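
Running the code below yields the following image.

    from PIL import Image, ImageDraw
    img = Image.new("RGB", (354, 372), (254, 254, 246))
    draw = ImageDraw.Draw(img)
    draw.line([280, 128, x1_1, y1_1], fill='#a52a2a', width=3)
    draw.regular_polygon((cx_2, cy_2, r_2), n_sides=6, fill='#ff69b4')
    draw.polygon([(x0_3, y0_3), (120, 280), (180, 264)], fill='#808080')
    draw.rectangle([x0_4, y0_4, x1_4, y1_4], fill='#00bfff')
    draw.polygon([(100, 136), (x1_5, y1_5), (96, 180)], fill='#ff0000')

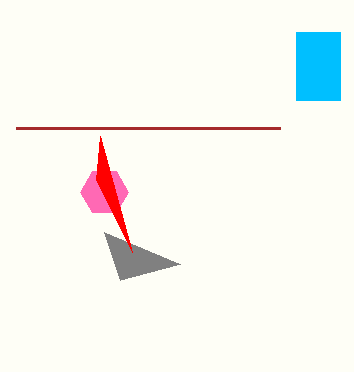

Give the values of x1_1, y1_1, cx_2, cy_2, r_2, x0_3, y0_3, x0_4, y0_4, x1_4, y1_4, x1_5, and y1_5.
x1_1 = 16
y1_1 = 128
cx_2 = 104
cy_2 = 192
r_2 = 24
x0_3 = 104
y0_3 = 232
x0_4 = 296
y0_4 = 32
x1_4 = 340
y1_4 = 100
x1_5 = 132
y1_5 = 252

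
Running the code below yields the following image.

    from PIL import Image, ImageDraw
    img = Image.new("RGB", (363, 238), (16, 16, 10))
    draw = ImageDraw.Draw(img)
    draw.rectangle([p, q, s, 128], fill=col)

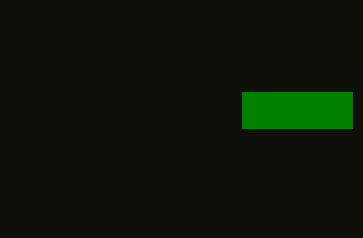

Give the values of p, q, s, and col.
p = 242
q = 92
s = 352
col = 'green'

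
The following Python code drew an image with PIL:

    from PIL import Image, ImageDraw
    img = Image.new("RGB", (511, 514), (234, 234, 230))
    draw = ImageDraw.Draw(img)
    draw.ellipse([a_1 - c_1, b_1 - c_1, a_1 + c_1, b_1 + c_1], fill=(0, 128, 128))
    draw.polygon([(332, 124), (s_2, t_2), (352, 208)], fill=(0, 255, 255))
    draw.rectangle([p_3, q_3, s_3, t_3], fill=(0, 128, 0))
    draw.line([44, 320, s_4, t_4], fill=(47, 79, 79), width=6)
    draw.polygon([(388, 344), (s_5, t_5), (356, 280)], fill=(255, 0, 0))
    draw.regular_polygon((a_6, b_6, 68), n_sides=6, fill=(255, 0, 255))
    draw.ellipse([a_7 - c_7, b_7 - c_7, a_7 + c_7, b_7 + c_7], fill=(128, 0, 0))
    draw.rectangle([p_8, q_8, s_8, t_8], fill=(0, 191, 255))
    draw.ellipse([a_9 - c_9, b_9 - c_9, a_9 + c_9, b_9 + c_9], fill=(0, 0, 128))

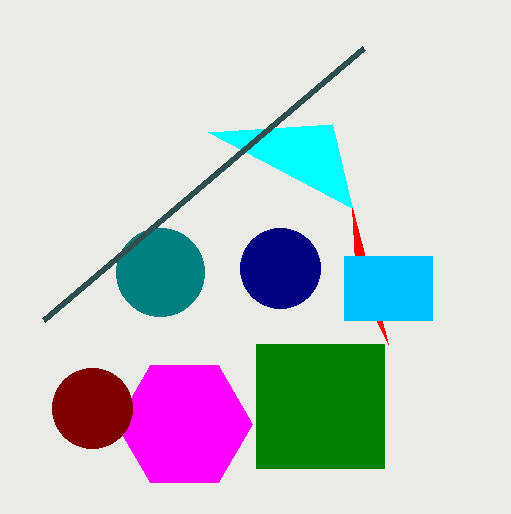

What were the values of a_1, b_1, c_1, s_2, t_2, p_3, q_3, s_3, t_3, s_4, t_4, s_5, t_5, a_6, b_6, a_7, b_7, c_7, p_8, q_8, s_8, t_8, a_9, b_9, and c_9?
a_1 = 160
b_1 = 272
c_1 = 44
s_2 = 208
t_2 = 132
p_3 = 256
q_3 = 344
s_3 = 384
t_3 = 468
s_4 = 364
t_4 = 48
s_5 = 352
t_5 = 208
a_6 = 184
b_6 = 424
a_7 = 92
b_7 = 408
c_7 = 40
p_8 = 344
q_8 = 256
s_8 = 432
t_8 = 320
a_9 = 280
b_9 = 268
c_9 = 40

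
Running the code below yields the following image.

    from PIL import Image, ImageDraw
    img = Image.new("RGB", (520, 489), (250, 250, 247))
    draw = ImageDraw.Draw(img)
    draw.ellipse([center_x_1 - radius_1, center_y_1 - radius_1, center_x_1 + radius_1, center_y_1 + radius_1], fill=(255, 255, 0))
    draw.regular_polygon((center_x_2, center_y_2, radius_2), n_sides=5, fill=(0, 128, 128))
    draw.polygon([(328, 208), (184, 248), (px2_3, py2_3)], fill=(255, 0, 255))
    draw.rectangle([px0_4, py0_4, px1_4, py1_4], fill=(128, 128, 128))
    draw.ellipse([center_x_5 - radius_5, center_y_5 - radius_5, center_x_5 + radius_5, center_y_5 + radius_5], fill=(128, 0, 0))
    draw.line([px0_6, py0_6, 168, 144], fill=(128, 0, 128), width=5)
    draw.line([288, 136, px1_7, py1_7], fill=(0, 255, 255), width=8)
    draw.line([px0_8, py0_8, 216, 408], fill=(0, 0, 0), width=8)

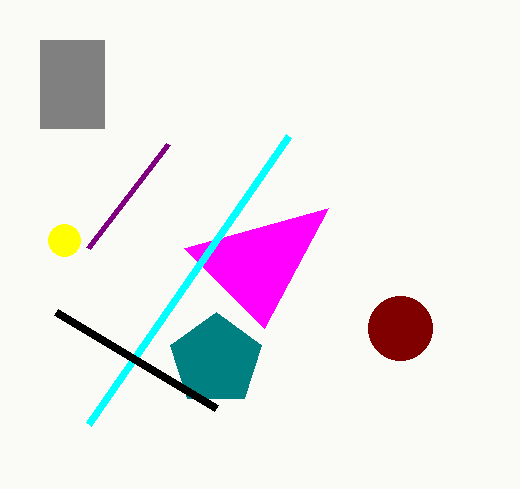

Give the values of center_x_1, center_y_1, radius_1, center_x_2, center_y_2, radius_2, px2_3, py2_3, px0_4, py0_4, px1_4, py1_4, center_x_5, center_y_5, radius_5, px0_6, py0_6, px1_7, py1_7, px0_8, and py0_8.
center_x_1 = 64
center_y_1 = 240
radius_1 = 16
center_x_2 = 216
center_y_2 = 360
radius_2 = 48
px2_3 = 264
py2_3 = 328
px0_4 = 40
py0_4 = 40
px1_4 = 104
py1_4 = 128
center_x_5 = 400
center_y_5 = 328
radius_5 = 32
px0_6 = 88
py0_6 = 248
px1_7 = 88
py1_7 = 424
px0_8 = 56
py0_8 = 312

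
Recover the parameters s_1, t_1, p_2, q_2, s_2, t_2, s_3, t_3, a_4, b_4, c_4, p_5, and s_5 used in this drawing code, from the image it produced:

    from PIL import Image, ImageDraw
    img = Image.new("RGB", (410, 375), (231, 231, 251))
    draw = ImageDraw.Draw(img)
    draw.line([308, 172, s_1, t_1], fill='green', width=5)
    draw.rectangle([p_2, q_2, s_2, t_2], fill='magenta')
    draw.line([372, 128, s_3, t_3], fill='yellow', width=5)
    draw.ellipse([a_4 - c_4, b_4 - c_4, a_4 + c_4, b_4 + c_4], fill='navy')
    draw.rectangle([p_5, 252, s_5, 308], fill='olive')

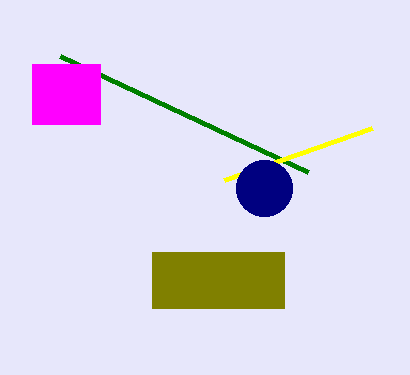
s_1 = 60
t_1 = 56
p_2 = 32
q_2 = 64
s_2 = 100
t_2 = 124
s_3 = 224
t_3 = 180
a_4 = 264
b_4 = 188
c_4 = 28
p_5 = 152
s_5 = 284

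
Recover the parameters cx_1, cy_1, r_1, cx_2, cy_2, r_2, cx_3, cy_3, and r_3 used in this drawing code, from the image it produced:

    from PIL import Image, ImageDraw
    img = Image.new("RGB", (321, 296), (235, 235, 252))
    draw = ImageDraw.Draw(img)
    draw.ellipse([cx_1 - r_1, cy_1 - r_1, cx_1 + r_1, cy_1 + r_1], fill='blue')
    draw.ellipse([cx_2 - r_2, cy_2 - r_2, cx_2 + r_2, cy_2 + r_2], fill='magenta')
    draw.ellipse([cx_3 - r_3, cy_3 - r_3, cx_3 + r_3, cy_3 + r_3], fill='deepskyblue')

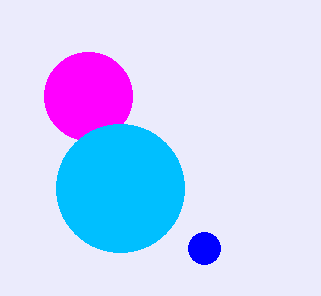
cx_1 = 204; cy_1 = 248; r_1 = 16; cx_2 = 88; cy_2 = 96; r_2 = 44; cx_3 = 120; cy_3 = 188; r_3 = 64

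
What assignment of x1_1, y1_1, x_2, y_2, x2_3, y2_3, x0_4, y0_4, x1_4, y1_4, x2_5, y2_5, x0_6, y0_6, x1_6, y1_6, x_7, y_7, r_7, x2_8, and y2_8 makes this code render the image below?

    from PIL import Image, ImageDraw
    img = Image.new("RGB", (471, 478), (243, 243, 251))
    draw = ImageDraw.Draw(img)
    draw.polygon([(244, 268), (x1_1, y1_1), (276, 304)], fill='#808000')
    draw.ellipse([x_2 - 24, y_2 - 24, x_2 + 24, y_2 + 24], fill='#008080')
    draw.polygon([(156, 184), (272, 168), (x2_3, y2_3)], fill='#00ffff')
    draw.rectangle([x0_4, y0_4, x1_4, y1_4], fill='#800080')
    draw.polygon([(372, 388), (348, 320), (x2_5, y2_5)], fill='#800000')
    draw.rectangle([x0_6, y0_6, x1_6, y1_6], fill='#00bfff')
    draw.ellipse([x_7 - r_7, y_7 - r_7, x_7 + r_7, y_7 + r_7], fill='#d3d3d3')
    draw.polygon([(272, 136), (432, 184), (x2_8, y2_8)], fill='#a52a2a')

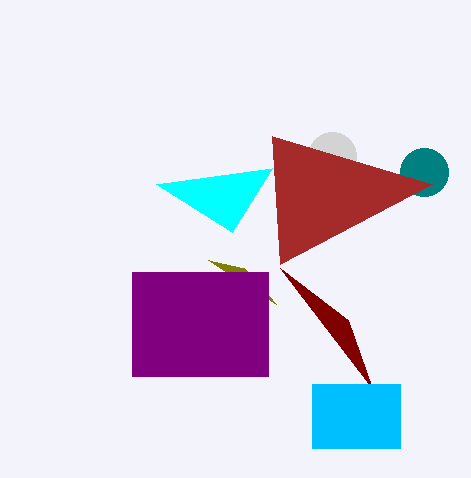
x1_1 = 208; y1_1 = 260; x_2 = 424; y_2 = 172; x2_3 = 232; y2_3 = 232; x0_4 = 132; y0_4 = 272; x1_4 = 268; y1_4 = 376; x2_5 = 280; y2_5 = 268; x0_6 = 312; y0_6 = 384; x1_6 = 400; y1_6 = 448; x_7 = 332; y_7 = 156; r_7 = 24; x2_8 = 280; y2_8 = 264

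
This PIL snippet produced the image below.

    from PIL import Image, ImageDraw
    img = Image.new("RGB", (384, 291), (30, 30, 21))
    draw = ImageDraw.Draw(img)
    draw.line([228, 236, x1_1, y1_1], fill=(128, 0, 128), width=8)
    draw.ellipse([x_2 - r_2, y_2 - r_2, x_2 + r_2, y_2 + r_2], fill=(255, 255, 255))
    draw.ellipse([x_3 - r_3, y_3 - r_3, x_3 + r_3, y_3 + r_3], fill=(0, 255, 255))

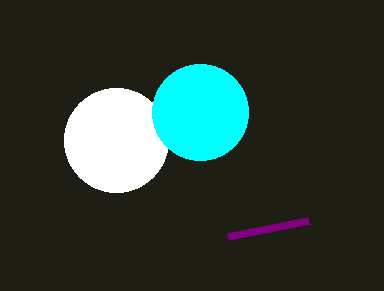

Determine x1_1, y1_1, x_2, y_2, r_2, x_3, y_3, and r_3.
x1_1 = 308; y1_1 = 220; x_2 = 116; y_2 = 140; r_2 = 52; x_3 = 200; y_3 = 112; r_3 = 48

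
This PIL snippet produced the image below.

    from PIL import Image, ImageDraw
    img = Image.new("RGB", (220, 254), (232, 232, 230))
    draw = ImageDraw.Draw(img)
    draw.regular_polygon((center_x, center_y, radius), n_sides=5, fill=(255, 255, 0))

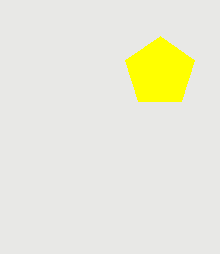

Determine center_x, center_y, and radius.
center_x = 160
center_y = 72
radius = 36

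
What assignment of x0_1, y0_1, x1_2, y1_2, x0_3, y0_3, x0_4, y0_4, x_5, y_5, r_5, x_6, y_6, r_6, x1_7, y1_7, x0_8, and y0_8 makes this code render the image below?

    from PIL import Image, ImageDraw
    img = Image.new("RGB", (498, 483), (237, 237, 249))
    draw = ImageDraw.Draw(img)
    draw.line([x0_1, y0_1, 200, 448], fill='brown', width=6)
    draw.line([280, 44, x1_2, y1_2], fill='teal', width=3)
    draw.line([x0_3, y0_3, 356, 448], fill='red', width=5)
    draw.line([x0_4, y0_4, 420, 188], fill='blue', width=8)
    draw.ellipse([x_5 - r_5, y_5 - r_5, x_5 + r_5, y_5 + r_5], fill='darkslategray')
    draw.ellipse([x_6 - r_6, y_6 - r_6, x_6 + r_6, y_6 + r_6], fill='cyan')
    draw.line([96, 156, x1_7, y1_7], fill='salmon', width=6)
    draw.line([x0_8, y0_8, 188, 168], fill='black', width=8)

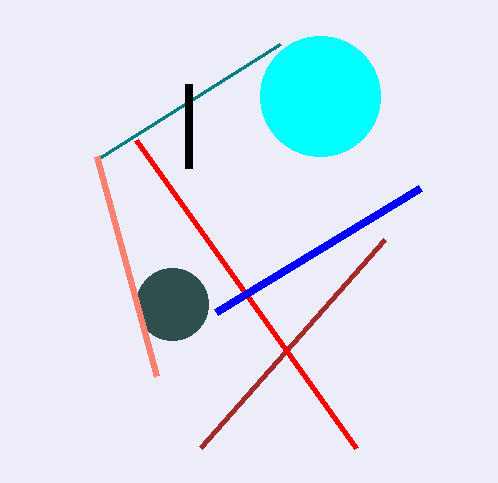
x0_1 = 384, y0_1 = 240, x1_2 = 96, y1_2 = 160, x0_3 = 136, y0_3 = 140, x0_4 = 216, y0_4 = 312, x_5 = 172, y_5 = 304, r_5 = 36, x_6 = 320, y_6 = 96, r_6 = 60, x1_7 = 156, y1_7 = 376, x0_8 = 188, y0_8 = 84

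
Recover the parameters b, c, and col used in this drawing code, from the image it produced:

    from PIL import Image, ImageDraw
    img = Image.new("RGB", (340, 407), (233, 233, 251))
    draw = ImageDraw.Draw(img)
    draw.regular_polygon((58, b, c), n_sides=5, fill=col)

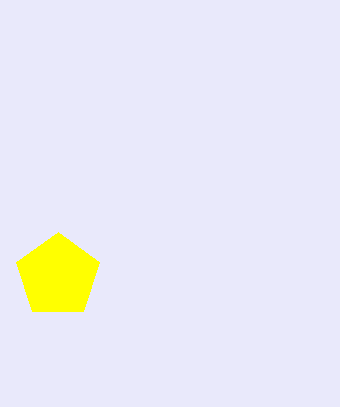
b = 276; c = 44; col = 'yellow'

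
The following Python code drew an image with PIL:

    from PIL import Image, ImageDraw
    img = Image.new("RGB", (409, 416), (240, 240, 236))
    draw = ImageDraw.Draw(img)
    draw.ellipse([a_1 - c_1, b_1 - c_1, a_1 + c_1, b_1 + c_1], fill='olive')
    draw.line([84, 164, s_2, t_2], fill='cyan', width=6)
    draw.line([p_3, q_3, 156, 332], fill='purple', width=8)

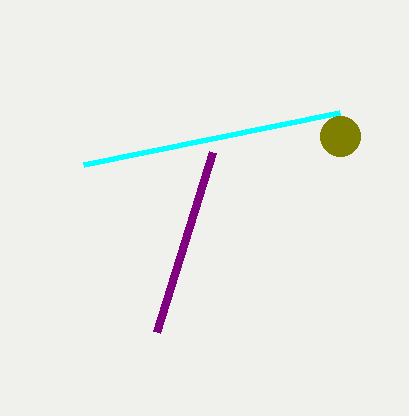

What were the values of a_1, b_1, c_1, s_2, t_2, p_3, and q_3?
a_1 = 340, b_1 = 136, c_1 = 20, s_2 = 340, t_2 = 112, p_3 = 212, q_3 = 152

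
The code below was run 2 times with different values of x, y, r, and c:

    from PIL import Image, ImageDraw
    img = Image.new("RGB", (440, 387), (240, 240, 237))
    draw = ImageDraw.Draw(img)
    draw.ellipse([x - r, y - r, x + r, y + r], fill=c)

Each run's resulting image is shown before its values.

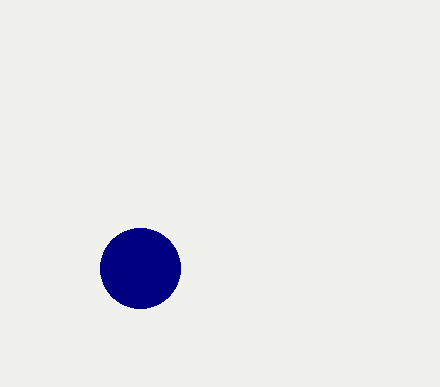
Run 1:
x = 140; y = 268; r = 40; c = 'navy'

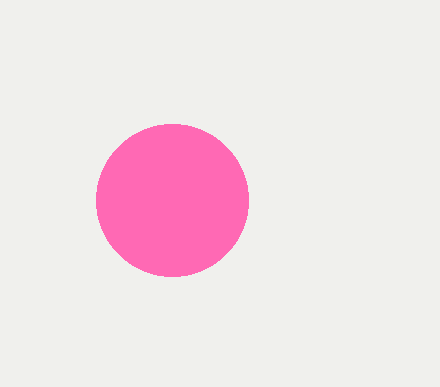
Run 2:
x = 172; y = 200; r = 76; c = 'hotpink'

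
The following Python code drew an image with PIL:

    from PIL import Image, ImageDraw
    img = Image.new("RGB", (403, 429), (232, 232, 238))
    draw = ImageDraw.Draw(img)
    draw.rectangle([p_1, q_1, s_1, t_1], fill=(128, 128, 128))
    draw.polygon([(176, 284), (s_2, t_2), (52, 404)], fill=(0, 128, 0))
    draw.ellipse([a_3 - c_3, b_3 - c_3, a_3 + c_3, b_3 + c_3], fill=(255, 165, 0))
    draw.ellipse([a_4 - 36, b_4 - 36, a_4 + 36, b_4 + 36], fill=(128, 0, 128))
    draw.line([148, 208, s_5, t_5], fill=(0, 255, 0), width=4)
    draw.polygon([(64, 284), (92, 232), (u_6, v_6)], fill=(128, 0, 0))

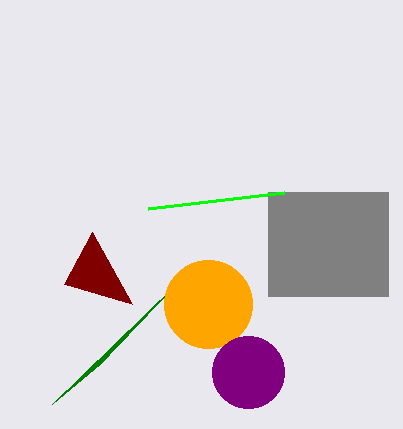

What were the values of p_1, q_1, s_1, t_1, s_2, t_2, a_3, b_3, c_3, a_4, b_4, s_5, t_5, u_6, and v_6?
p_1 = 268, q_1 = 192, s_1 = 388, t_1 = 296, s_2 = 100, t_2 = 364, a_3 = 208, b_3 = 304, c_3 = 44, a_4 = 248, b_4 = 372, s_5 = 284, t_5 = 192, u_6 = 132, v_6 = 304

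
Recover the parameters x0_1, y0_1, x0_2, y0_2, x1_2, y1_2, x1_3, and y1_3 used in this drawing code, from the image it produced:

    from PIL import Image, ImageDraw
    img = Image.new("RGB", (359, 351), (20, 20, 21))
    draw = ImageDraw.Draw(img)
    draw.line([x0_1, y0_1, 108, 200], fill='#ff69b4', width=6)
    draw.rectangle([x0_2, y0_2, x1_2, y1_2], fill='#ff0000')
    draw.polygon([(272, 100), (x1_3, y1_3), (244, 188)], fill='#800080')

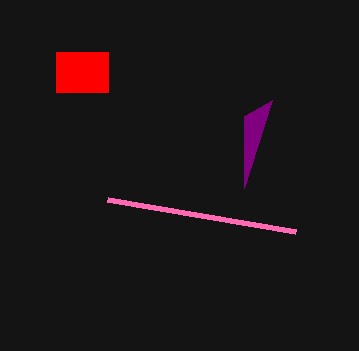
x0_1 = 296; y0_1 = 232; x0_2 = 56; y0_2 = 52; x1_2 = 108; y1_2 = 92; x1_3 = 244; y1_3 = 116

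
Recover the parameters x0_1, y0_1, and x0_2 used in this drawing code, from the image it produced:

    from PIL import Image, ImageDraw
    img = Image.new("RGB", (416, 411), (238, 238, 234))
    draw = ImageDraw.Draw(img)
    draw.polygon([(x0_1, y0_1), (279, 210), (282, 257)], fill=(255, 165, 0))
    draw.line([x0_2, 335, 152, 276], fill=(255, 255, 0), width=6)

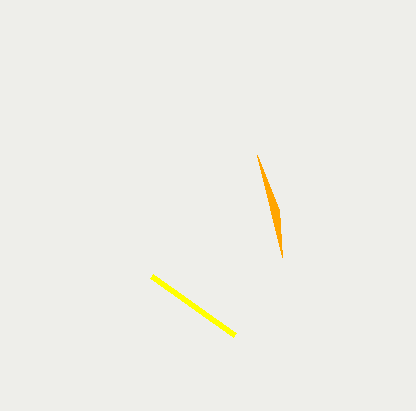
x0_1 = 257, y0_1 = 155, x0_2 = 235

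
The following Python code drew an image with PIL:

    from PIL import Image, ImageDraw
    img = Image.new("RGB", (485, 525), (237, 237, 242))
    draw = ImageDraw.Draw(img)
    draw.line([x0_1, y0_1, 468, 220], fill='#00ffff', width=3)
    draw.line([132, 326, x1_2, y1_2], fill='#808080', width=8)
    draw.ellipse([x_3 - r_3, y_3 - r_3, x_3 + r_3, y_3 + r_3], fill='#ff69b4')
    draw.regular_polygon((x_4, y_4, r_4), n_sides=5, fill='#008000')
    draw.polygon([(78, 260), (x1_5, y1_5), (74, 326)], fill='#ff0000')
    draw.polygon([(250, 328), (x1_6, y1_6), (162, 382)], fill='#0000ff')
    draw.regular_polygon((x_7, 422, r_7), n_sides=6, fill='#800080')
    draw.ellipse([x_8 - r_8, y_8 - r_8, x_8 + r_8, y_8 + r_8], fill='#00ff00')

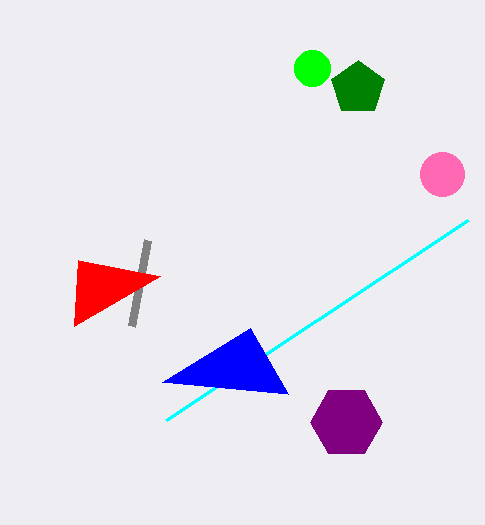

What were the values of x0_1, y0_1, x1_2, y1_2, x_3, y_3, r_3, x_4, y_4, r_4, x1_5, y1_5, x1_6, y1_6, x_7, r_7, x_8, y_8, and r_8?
x0_1 = 166; y0_1 = 420; x1_2 = 148; y1_2 = 240; x_3 = 442; y_3 = 174; r_3 = 22; x_4 = 358; y_4 = 88; r_4 = 28; x1_5 = 160; y1_5 = 276; x1_6 = 288; y1_6 = 394; x_7 = 346; r_7 = 36; x_8 = 312; y_8 = 68; r_8 = 18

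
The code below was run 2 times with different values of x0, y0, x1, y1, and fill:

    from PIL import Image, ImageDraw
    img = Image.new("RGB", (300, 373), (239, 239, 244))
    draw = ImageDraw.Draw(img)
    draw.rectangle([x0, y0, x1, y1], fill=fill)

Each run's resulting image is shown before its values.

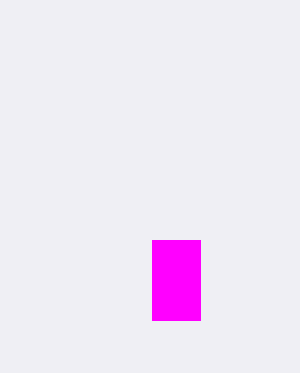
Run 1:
x0 = 152, y0 = 240, x1 = 200, y1 = 320, fill = 'magenta'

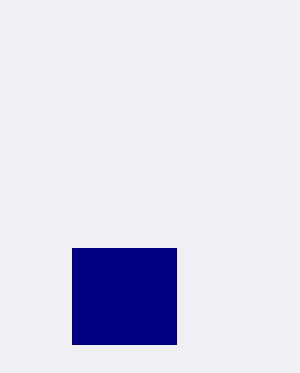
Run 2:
x0 = 72, y0 = 248, x1 = 176, y1 = 344, fill = 'navy'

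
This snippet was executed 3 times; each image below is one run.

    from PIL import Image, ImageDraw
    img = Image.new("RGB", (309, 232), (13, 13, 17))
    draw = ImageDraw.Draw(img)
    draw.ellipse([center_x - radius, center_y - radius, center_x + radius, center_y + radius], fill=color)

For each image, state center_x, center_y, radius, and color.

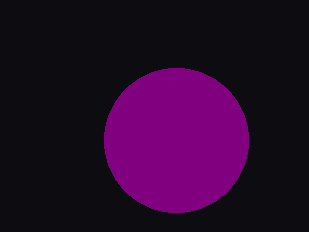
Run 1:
center_x = 176; center_y = 140; radius = 72; color = 'purple'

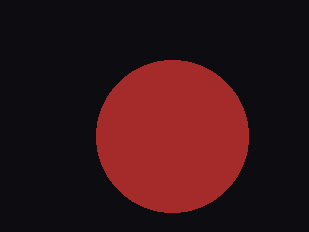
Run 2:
center_x = 172
center_y = 136
radius = 76
color = 'brown'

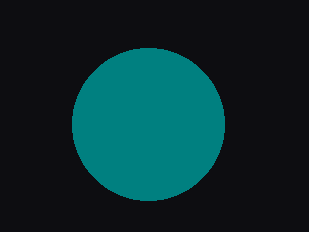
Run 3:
center_x = 148, center_y = 124, radius = 76, color = 'teal'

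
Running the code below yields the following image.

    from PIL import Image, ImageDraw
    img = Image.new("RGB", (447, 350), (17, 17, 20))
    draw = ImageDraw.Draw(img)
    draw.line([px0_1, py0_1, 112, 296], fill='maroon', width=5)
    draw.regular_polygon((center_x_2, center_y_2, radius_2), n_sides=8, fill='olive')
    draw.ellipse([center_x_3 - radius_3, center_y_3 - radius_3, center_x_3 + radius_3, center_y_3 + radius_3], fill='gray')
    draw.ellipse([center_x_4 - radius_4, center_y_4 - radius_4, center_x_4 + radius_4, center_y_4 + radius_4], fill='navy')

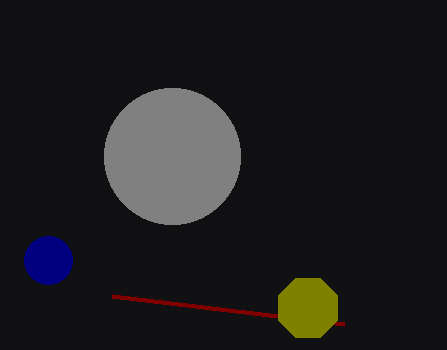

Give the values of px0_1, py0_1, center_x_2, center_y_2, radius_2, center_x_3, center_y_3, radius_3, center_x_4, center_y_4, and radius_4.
px0_1 = 344, py0_1 = 324, center_x_2 = 308, center_y_2 = 308, radius_2 = 32, center_x_3 = 172, center_y_3 = 156, radius_3 = 68, center_x_4 = 48, center_y_4 = 260, radius_4 = 24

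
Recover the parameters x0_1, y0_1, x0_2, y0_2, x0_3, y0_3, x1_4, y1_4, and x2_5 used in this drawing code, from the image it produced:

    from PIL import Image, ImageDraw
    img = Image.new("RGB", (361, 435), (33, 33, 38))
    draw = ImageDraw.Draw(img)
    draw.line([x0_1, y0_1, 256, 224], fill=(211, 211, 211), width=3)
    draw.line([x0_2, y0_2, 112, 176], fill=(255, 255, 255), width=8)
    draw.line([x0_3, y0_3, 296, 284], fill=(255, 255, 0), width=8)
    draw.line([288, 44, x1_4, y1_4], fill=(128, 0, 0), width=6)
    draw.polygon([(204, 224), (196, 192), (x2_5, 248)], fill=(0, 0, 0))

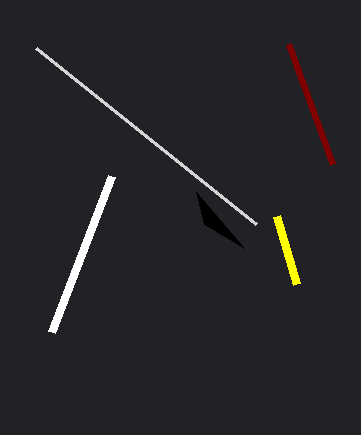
x0_1 = 36
y0_1 = 48
x0_2 = 52
y0_2 = 332
x0_3 = 276
y0_3 = 216
x1_4 = 332
y1_4 = 164
x2_5 = 244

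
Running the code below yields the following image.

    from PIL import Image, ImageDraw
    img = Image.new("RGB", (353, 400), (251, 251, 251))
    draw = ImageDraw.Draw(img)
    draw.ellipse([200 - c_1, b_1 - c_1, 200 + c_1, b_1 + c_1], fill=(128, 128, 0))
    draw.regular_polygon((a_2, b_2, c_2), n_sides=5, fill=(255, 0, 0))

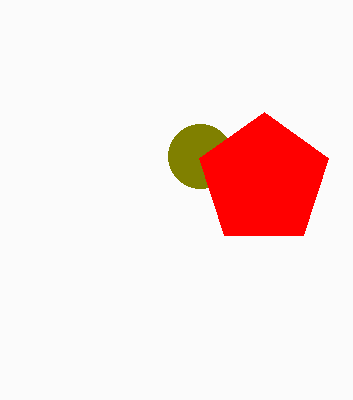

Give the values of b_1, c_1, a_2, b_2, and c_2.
b_1 = 156, c_1 = 32, a_2 = 264, b_2 = 180, c_2 = 68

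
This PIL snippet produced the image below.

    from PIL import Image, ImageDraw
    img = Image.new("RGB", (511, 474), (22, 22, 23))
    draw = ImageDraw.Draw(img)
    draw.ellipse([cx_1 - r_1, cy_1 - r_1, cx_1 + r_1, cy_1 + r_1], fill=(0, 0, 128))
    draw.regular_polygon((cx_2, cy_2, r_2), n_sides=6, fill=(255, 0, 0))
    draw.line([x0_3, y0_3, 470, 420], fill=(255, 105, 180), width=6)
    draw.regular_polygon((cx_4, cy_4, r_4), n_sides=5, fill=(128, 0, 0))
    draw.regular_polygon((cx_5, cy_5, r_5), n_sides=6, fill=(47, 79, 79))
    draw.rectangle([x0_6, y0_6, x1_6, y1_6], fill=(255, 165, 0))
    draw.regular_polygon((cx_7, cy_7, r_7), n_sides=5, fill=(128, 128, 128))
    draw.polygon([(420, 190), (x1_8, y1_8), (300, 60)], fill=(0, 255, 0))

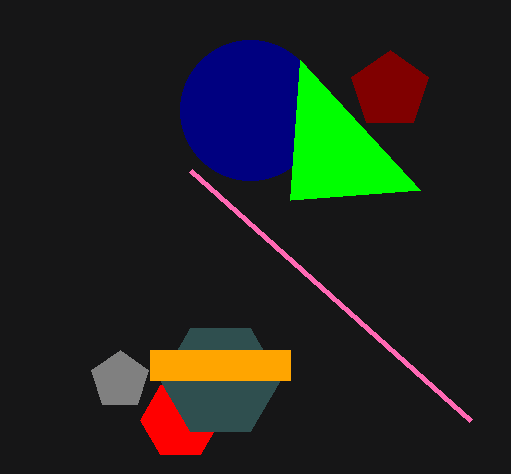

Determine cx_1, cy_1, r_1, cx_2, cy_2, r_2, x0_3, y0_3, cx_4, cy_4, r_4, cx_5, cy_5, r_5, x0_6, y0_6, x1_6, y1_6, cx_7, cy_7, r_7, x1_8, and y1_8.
cx_1 = 250
cy_1 = 110
r_1 = 70
cx_2 = 180
cy_2 = 420
r_2 = 40
x0_3 = 190
y0_3 = 170
cx_4 = 390
cy_4 = 90
r_4 = 40
cx_5 = 220
cy_5 = 380
r_5 = 60
x0_6 = 150
y0_6 = 350
x1_6 = 290
y1_6 = 380
cx_7 = 120
cy_7 = 380
r_7 = 30
x1_8 = 290
y1_8 = 200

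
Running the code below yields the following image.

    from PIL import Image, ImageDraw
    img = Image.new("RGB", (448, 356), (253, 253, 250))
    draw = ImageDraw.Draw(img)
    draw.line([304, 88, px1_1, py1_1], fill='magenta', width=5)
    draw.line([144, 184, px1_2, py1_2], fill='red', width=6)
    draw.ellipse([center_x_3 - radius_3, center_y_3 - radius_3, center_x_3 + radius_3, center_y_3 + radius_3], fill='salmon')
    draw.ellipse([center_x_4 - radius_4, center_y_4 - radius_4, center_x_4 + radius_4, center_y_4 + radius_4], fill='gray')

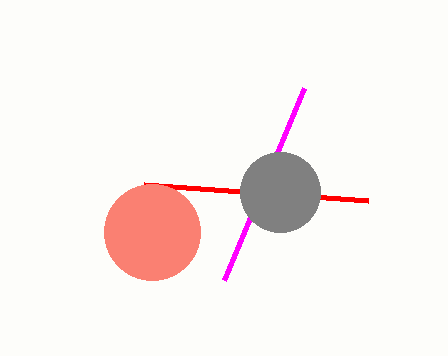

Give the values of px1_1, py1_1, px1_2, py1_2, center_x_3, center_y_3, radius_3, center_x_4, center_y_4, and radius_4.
px1_1 = 224
py1_1 = 280
px1_2 = 368
py1_2 = 200
center_x_3 = 152
center_y_3 = 232
radius_3 = 48
center_x_4 = 280
center_y_4 = 192
radius_4 = 40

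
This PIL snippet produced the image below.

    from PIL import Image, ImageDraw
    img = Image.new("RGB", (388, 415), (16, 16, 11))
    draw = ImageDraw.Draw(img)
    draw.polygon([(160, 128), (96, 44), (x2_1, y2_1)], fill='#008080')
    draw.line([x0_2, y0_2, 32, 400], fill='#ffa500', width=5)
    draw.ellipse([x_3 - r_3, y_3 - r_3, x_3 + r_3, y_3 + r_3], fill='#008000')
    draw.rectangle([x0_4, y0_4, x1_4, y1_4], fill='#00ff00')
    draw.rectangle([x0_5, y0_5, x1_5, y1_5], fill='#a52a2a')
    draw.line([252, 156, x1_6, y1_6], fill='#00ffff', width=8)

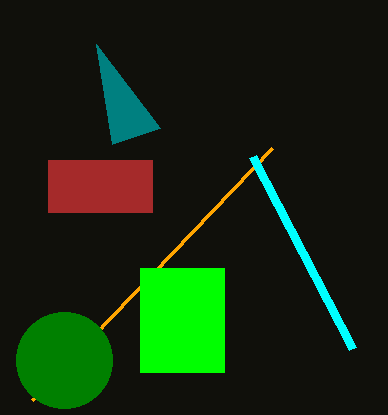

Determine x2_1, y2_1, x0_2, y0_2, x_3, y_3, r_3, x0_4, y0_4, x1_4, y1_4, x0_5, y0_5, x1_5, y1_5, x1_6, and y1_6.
x2_1 = 112; y2_1 = 144; x0_2 = 272; y0_2 = 148; x_3 = 64; y_3 = 360; r_3 = 48; x0_4 = 140; y0_4 = 268; x1_4 = 224; y1_4 = 372; x0_5 = 48; y0_5 = 160; x1_5 = 152; y1_5 = 212; x1_6 = 352; y1_6 = 348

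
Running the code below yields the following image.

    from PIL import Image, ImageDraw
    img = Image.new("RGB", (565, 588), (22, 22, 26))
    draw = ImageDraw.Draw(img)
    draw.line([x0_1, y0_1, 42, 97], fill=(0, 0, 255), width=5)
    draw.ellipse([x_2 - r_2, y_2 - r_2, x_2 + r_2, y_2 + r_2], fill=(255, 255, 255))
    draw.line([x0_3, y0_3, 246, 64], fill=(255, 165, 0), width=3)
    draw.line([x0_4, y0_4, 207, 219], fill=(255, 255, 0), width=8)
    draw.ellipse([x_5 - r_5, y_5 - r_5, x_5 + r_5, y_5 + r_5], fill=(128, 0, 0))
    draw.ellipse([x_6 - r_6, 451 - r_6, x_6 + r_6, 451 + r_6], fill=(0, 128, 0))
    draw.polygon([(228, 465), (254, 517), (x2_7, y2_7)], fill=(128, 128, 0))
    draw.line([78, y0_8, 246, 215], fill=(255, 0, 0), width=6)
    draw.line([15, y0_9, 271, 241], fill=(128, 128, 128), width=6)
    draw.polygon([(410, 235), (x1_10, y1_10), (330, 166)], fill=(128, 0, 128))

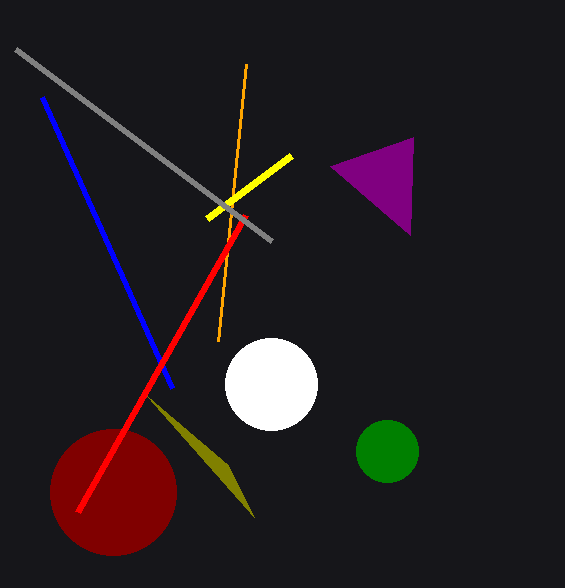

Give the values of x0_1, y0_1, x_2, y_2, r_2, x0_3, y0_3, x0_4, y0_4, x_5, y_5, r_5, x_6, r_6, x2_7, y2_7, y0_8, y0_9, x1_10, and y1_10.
x0_1 = 172; y0_1 = 388; x_2 = 271; y_2 = 384; r_2 = 46; x0_3 = 218; y0_3 = 341; x0_4 = 291; y0_4 = 156; x_5 = 113; y_5 = 492; r_5 = 63; x_6 = 387; r_6 = 31; x2_7 = 147; y2_7 = 396; y0_8 = 512; y0_9 = 49; x1_10 = 413; y1_10 = 137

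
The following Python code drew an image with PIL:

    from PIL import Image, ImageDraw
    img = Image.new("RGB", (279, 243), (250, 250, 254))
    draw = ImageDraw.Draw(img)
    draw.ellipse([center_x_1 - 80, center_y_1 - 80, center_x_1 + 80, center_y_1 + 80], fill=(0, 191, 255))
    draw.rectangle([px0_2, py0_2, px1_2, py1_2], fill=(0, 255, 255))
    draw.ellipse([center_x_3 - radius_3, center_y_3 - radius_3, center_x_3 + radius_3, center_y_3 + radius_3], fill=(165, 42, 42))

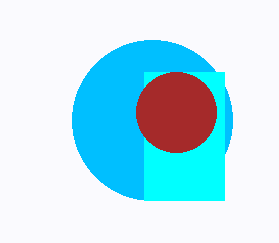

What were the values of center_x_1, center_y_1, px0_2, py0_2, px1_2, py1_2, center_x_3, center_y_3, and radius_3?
center_x_1 = 152, center_y_1 = 120, px0_2 = 144, py0_2 = 72, px1_2 = 224, py1_2 = 200, center_x_3 = 176, center_y_3 = 112, radius_3 = 40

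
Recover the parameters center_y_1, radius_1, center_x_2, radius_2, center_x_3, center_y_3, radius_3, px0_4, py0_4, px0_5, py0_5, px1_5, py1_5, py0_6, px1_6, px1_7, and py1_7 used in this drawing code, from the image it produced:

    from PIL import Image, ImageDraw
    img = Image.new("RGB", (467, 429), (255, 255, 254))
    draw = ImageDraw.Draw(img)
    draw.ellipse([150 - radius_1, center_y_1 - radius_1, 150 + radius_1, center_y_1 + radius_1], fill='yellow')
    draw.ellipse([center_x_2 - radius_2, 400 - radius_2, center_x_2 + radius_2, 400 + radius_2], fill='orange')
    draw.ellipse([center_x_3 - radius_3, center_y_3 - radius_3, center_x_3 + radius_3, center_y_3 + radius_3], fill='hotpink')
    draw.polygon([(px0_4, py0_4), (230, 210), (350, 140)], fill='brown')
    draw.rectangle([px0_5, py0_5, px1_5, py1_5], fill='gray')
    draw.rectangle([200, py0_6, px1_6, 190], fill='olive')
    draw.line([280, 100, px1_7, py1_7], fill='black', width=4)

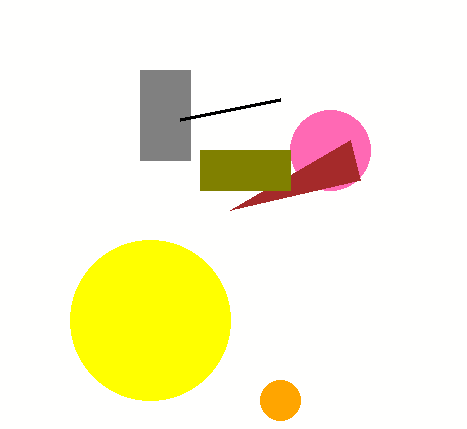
center_y_1 = 320; radius_1 = 80; center_x_2 = 280; radius_2 = 20; center_x_3 = 330; center_y_3 = 150; radius_3 = 40; px0_4 = 360; py0_4 = 180; px0_5 = 140; py0_5 = 70; px1_5 = 190; py1_5 = 160; py0_6 = 150; px1_6 = 290; px1_7 = 180; py1_7 = 120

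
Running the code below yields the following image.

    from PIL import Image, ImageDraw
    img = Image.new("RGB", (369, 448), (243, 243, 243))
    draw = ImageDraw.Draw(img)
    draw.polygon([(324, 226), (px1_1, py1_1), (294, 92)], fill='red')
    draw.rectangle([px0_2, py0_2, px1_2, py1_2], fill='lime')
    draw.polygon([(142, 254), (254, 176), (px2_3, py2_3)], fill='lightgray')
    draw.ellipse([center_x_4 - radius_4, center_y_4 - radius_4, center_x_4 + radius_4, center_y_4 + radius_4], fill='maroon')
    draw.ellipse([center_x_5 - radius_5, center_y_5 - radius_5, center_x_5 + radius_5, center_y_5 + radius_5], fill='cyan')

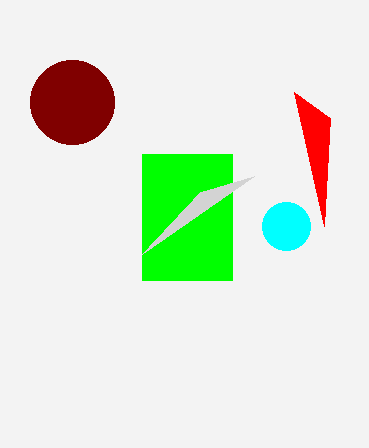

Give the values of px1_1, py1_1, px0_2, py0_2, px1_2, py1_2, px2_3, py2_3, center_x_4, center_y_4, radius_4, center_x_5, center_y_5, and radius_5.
px1_1 = 330
py1_1 = 118
px0_2 = 142
py0_2 = 154
px1_2 = 232
py1_2 = 280
px2_3 = 200
py2_3 = 192
center_x_4 = 72
center_y_4 = 102
radius_4 = 42
center_x_5 = 286
center_y_5 = 226
radius_5 = 24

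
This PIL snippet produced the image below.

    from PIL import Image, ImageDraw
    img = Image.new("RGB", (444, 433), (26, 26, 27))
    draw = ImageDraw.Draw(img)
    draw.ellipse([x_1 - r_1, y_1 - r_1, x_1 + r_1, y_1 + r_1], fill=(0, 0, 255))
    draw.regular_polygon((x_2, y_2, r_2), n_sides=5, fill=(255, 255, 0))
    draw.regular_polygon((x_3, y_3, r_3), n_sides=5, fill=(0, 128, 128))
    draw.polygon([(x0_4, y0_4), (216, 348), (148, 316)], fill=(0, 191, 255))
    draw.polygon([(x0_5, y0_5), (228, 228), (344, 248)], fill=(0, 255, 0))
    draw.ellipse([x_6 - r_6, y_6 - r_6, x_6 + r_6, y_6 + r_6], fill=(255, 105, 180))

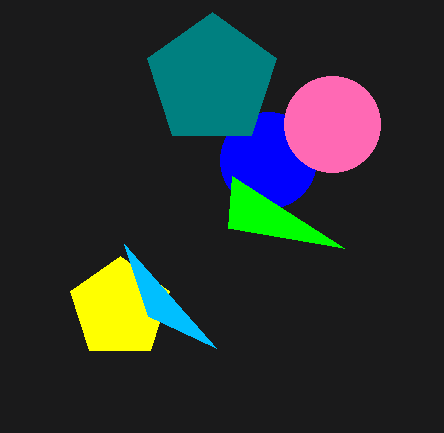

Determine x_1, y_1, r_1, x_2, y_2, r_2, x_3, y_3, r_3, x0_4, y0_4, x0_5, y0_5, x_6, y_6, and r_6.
x_1 = 268
y_1 = 160
r_1 = 48
x_2 = 120
y_2 = 308
r_2 = 52
x_3 = 212
y_3 = 80
r_3 = 68
x0_4 = 124
y0_4 = 244
x0_5 = 232
y0_5 = 176
x_6 = 332
y_6 = 124
r_6 = 48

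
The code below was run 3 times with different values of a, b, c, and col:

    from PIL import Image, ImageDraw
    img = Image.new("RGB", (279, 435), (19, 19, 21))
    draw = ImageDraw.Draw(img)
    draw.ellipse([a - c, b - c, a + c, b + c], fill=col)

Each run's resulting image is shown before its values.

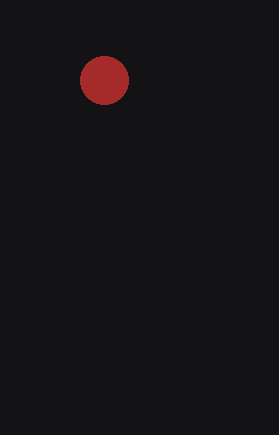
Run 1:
a = 104
b = 80
c = 24
col = 'brown'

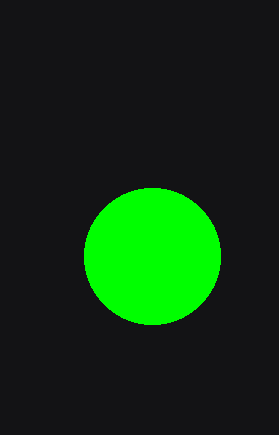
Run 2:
a = 152
b = 256
c = 68
col = 'lime'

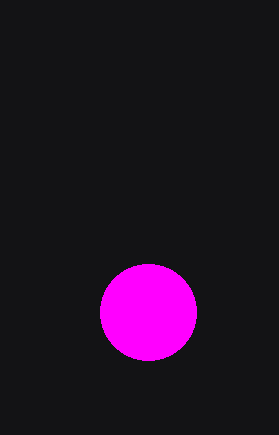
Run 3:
a = 148, b = 312, c = 48, col = 'magenta'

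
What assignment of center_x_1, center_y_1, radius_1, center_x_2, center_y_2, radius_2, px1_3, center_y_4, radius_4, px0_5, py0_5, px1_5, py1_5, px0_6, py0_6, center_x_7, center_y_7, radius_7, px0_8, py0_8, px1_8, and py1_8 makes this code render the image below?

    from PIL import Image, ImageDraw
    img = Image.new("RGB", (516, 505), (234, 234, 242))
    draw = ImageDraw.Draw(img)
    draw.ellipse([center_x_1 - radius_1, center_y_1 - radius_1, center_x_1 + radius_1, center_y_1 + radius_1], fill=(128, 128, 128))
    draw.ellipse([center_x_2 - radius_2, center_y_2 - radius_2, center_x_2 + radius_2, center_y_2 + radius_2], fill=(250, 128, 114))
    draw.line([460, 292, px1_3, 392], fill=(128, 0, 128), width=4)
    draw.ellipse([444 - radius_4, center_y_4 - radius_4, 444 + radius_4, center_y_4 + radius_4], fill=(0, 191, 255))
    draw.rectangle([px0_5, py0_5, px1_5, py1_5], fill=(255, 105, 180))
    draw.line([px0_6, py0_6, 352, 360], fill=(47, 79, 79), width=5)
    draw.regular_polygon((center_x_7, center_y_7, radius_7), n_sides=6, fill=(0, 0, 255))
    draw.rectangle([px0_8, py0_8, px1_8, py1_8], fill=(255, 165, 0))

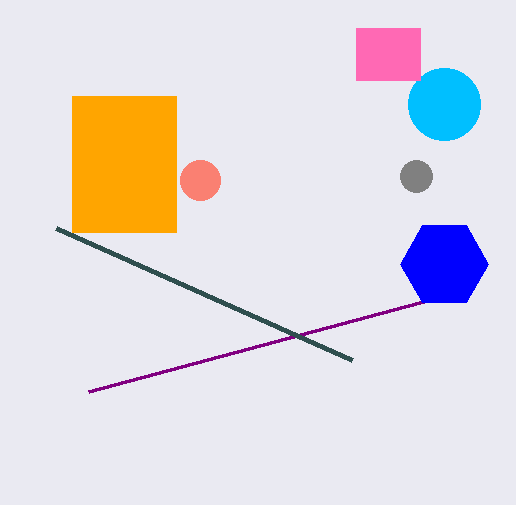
center_x_1 = 416; center_y_1 = 176; radius_1 = 16; center_x_2 = 200; center_y_2 = 180; radius_2 = 20; px1_3 = 88; center_y_4 = 104; radius_4 = 36; px0_5 = 356; py0_5 = 28; px1_5 = 420; py1_5 = 80; px0_6 = 56; py0_6 = 228; center_x_7 = 444; center_y_7 = 264; radius_7 = 44; px0_8 = 72; py0_8 = 96; px1_8 = 176; py1_8 = 232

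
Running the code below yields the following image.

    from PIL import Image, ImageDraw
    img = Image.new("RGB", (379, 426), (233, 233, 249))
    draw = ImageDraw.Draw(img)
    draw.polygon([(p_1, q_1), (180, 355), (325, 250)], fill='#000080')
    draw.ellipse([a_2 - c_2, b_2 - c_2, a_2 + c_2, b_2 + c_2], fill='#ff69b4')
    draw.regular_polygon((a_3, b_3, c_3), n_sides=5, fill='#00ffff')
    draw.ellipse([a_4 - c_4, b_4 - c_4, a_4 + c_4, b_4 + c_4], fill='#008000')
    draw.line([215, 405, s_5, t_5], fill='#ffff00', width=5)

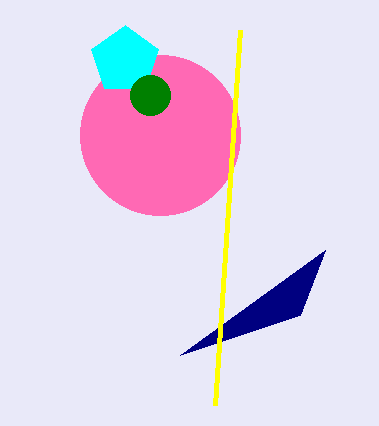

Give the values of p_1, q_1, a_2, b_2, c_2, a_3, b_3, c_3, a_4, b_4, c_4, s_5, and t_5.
p_1 = 300; q_1 = 315; a_2 = 160; b_2 = 135; c_2 = 80; a_3 = 125; b_3 = 60; c_3 = 35; a_4 = 150; b_4 = 95; c_4 = 20; s_5 = 240; t_5 = 30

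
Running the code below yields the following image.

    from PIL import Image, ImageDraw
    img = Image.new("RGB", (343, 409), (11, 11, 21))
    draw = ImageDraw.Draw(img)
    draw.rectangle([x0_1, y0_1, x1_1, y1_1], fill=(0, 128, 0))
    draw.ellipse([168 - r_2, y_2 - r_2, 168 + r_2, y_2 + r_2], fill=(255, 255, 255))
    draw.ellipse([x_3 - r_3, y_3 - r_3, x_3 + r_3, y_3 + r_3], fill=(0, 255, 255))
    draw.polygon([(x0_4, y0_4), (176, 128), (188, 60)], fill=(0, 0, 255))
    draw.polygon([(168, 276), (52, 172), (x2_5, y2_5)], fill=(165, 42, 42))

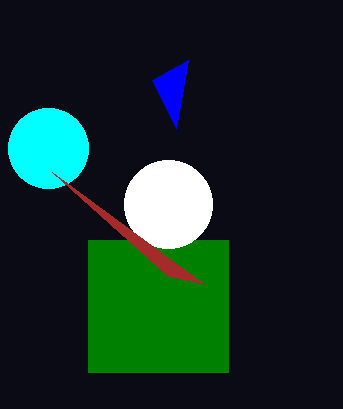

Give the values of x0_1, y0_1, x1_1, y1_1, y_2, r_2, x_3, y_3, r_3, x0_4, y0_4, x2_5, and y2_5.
x0_1 = 88; y0_1 = 240; x1_1 = 228; y1_1 = 372; y_2 = 204; r_2 = 44; x_3 = 48; y_3 = 148; r_3 = 40; x0_4 = 152; y0_4 = 80; x2_5 = 204; y2_5 = 284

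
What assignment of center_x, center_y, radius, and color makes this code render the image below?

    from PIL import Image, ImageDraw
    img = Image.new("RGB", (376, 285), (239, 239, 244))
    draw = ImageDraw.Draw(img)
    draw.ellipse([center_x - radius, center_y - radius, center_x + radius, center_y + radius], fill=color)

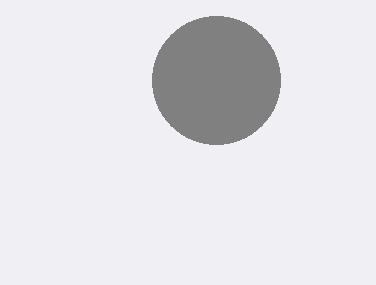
center_x = 216; center_y = 80; radius = 64; color = 'gray'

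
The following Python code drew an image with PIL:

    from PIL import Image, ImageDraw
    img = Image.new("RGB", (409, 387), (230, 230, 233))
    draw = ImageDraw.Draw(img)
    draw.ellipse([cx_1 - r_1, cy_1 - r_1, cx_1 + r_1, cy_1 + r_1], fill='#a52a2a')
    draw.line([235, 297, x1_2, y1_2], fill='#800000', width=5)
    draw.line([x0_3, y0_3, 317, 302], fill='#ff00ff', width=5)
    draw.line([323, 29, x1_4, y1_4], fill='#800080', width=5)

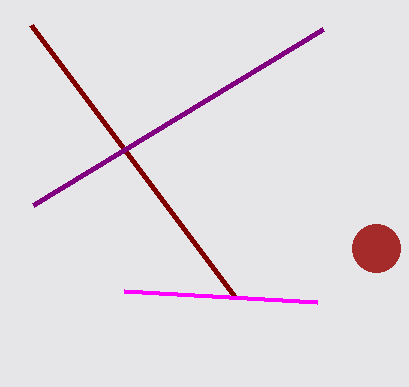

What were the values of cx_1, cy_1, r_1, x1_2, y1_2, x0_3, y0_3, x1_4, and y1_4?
cx_1 = 376, cy_1 = 248, r_1 = 24, x1_2 = 31, y1_2 = 25, x0_3 = 124, y0_3 = 291, x1_4 = 33, y1_4 = 205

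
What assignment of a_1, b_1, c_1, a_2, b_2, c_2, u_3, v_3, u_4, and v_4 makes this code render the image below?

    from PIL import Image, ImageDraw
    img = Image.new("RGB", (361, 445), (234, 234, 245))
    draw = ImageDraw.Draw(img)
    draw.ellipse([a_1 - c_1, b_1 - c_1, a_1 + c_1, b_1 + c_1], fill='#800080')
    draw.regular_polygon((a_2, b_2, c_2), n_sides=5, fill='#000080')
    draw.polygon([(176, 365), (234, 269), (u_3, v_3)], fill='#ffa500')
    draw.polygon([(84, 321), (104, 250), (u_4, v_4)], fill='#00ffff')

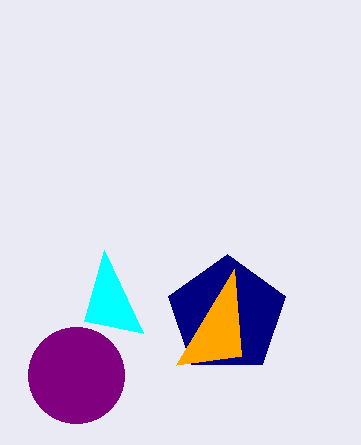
a_1 = 76, b_1 = 375, c_1 = 48, a_2 = 227, b_2 = 315, c_2 = 61, u_3 = 241, v_3 = 356, u_4 = 143, v_4 = 333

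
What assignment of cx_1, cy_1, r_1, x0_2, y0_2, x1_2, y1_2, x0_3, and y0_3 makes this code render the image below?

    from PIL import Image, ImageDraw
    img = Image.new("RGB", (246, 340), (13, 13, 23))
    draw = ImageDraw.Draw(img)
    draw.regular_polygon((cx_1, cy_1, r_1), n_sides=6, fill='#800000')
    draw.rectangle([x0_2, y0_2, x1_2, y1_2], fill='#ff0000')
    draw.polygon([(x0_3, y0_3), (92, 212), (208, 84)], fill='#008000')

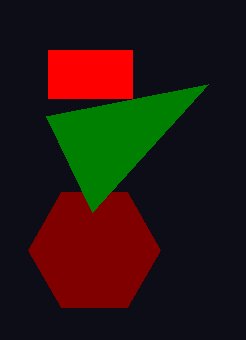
cx_1 = 94; cy_1 = 250; r_1 = 66; x0_2 = 48; y0_2 = 50; x1_2 = 132; y1_2 = 98; x0_3 = 46; y0_3 = 116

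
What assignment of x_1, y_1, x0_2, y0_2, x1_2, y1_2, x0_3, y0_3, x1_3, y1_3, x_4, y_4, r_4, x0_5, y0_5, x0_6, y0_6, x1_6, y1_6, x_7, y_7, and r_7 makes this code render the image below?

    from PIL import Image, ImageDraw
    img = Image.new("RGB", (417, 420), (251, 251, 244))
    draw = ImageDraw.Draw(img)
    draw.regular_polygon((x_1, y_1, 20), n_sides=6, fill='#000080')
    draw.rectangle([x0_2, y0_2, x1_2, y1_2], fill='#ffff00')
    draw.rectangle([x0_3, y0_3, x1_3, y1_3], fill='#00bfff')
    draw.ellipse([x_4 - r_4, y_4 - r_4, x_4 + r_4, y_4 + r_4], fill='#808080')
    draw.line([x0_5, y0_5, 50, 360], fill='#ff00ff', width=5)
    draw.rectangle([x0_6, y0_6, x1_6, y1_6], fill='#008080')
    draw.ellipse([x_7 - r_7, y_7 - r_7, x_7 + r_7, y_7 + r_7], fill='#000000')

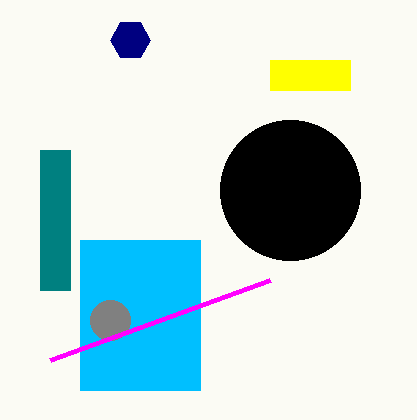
x_1 = 130; y_1 = 40; x0_2 = 270; y0_2 = 60; x1_2 = 350; y1_2 = 90; x0_3 = 80; y0_3 = 240; x1_3 = 200; y1_3 = 390; x_4 = 110; y_4 = 320; r_4 = 20; x0_5 = 270; y0_5 = 280; x0_6 = 40; y0_6 = 150; x1_6 = 70; y1_6 = 290; x_7 = 290; y_7 = 190; r_7 = 70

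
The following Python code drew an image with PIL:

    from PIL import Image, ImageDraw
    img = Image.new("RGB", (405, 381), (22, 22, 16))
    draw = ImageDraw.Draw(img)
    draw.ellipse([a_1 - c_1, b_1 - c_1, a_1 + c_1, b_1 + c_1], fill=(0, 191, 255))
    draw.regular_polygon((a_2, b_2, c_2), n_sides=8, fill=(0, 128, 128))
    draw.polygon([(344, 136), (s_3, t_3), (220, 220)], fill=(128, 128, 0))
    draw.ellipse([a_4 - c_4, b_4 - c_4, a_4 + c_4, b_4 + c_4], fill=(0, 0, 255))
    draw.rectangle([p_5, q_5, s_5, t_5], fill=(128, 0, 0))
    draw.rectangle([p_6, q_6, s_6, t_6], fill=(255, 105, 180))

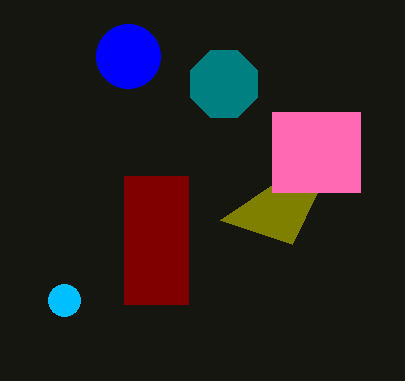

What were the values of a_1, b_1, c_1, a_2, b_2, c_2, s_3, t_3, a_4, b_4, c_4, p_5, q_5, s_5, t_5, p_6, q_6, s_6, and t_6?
a_1 = 64, b_1 = 300, c_1 = 16, a_2 = 224, b_2 = 84, c_2 = 36, s_3 = 292, t_3 = 244, a_4 = 128, b_4 = 56, c_4 = 32, p_5 = 124, q_5 = 176, s_5 = 188, t_5 = 304, p_6 = 272, q_6 = 112, s_6 = 360, t_6 = 192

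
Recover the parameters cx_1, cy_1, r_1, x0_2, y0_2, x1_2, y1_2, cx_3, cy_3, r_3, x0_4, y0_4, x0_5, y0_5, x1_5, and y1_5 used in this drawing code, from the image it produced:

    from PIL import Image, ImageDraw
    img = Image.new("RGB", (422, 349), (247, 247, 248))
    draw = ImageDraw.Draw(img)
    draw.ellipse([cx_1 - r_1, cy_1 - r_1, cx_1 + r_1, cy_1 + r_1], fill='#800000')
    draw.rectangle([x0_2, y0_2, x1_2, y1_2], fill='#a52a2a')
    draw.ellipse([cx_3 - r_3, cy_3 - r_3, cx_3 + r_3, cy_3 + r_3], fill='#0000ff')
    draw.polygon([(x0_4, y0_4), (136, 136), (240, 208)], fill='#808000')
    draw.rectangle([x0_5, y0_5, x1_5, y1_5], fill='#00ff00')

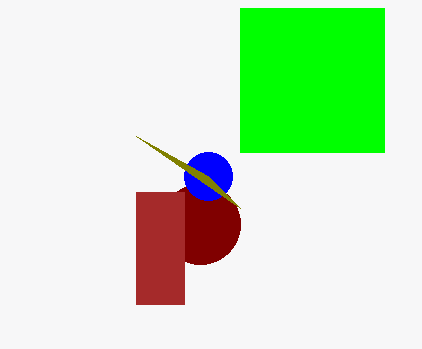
cx_1 = 200; cy_1 = 224; r_1 = 40; x0_2 = 136; y0_2 = 192; x1_2 = 184; y1_2 = 304; cx_3 = 208; cy_3 = 176; r_3 = 24; x0_4 = 208; y0_4 = 176; x0_5 = 240; y0_5 = 8; x1_5 = 384; y1_5 = 152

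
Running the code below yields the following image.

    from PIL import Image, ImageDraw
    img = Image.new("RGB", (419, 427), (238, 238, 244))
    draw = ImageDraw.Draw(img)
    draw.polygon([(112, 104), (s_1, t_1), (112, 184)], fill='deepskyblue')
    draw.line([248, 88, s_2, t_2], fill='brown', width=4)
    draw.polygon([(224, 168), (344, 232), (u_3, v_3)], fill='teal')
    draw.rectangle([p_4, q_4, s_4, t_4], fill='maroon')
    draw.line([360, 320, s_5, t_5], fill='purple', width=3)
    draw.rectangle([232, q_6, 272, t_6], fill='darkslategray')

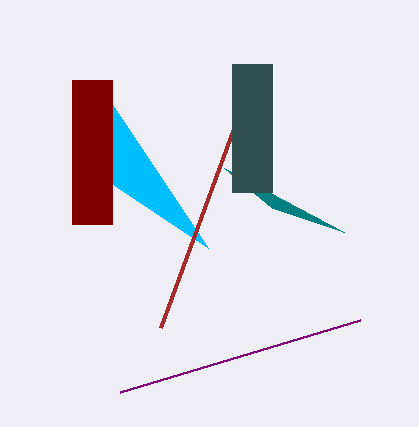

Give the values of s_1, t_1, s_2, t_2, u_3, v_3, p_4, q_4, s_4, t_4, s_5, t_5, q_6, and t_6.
s_1 = 208
t_1 = 248
s_2 = 160
t_2 = 328
u_3 = 272
v_3 = 208
p_4 = 72
q_4 = 80
s_4 = 112
t_4 = 224
s_5 = 120
t_5 = 392
q_6 = 64
t_6 = 192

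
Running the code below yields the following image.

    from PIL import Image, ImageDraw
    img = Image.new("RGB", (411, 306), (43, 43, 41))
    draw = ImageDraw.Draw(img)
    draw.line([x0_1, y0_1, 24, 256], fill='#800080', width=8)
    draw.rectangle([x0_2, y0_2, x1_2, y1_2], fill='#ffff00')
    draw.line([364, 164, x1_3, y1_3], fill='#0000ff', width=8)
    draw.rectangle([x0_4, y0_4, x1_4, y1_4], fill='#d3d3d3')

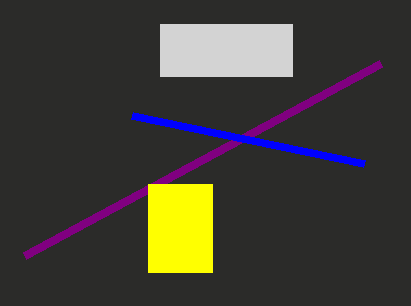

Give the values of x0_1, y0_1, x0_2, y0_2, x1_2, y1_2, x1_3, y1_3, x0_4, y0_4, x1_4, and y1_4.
x0_1 = 380; y0_1 = 64; x0_2 = 148; y0_2 = 184; x1_2 = 212; y1_2 = 272; x1_3 = 132; y1_3 = 116; x0_4 = 160; y0_4 = 24; x1_4 = 292; y1_4 = 76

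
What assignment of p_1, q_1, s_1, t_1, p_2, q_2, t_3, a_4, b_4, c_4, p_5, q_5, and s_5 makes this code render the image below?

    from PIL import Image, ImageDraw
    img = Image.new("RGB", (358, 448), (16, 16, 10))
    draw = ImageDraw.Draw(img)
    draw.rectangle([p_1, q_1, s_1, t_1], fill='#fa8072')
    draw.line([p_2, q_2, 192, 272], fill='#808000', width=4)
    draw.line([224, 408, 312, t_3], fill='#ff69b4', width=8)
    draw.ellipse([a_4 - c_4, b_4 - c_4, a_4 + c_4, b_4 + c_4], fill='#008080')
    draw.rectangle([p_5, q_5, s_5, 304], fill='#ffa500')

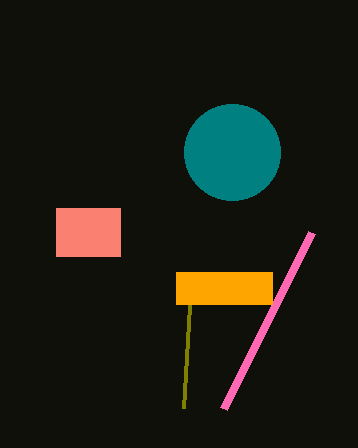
p_1 = 56
q_1 = 208
s_1 = 120
t_1 = 256
p_2 = 184
q_2 = 408
t_3 = 232
a_4 = 232
b_4 = 152
c_4 = 48
p_5 = 176
q_5 = 272
s_5 = 272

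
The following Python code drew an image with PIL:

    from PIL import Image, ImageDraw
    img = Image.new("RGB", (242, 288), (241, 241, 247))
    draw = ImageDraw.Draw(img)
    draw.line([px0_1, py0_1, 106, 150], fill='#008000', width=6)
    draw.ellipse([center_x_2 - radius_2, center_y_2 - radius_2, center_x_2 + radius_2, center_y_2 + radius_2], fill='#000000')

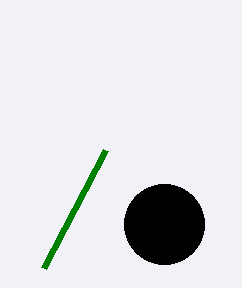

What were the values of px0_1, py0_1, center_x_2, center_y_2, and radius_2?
px0_1 = 44; py0_1 = 268; center_x_2 = 164; center_y_2 = 224; radius_2 = 40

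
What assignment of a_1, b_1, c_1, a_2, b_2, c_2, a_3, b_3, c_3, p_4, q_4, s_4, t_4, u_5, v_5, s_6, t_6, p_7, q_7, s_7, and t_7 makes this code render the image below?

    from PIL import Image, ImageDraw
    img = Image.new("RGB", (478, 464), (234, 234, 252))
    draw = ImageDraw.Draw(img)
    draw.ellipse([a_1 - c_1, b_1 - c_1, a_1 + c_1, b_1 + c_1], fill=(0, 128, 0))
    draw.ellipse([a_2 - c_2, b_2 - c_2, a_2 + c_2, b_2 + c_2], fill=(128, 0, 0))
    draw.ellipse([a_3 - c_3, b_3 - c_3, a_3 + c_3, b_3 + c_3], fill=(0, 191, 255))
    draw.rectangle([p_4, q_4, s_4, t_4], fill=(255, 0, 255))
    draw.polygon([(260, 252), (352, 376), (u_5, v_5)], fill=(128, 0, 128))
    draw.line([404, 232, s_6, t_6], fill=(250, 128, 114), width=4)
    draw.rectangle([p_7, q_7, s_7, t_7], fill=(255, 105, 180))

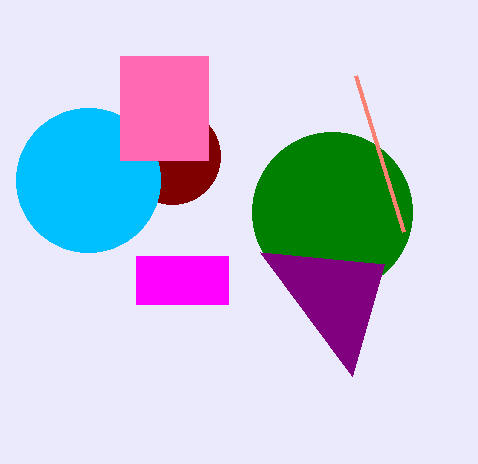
a_1 = 332; b_1 = 212; c_1 = 80; a_2 = 172; b_2 = 156; c_2 = 48; a_3 = 88; b_3 = 180; c_3 = 72; p_4 = 136; q_4 = 256; s_4 = 228; t_4 = 304; u_5 = 384; v_5 = 264; s_6 = 356; t_6 = 76; p_7 = 120; q_7 = 56; s_7 = 208; t_7 = 160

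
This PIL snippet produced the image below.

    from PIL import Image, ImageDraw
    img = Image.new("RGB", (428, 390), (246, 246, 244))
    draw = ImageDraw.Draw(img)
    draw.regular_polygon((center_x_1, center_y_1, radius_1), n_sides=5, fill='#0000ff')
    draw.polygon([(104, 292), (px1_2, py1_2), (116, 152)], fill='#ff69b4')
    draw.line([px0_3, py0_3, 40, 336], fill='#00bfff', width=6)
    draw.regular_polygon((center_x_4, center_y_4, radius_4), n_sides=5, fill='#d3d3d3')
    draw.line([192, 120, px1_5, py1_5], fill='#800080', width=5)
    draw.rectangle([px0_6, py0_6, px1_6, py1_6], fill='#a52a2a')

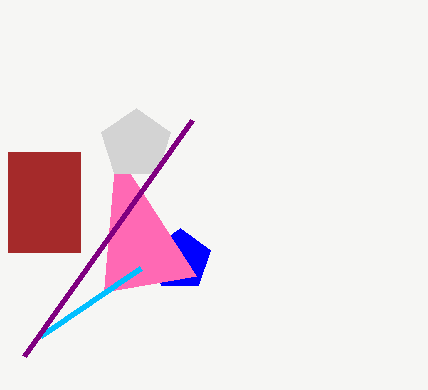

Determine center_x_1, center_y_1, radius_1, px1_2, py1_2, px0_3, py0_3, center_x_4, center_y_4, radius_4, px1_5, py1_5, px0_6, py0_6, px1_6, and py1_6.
center_x_1 = 180; center_y_1 = 260; radius_1 = 32; px1_2 = 196; py1_2 = 276; px0_3 = 140; py0_3 = 268; center_x_4 = 136; center_y_4 = 144; radius_4 = 36; px1_5 = 24; py1_5 = 356; px0_6 = 8; py0_6 = 152; px1_6 = 80; py1_6 = 252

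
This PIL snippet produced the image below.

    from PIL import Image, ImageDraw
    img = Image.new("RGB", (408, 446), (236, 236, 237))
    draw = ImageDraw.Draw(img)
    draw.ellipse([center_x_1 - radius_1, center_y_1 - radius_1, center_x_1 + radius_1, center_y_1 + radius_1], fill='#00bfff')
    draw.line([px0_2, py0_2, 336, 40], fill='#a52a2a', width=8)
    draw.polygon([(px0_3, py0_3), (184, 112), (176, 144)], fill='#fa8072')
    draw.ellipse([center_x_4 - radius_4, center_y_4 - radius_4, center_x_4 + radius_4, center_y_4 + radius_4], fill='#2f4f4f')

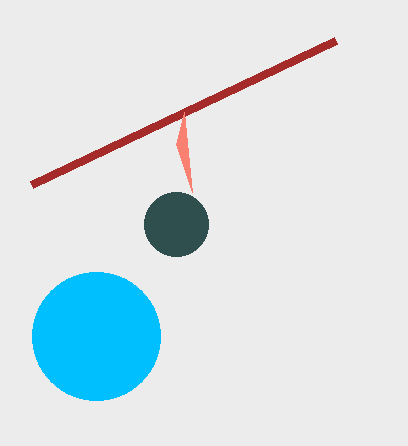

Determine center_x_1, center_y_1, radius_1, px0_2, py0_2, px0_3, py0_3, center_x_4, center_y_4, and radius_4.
center_x_1 = 96, center_y_1 = 336, radius_1 = 64, px0_2 = 32, py0_2 = 184, px0_3 = 192, py0_3 = 192, center_x_4 = 176, center_y_4 = 224, radius_4 = 32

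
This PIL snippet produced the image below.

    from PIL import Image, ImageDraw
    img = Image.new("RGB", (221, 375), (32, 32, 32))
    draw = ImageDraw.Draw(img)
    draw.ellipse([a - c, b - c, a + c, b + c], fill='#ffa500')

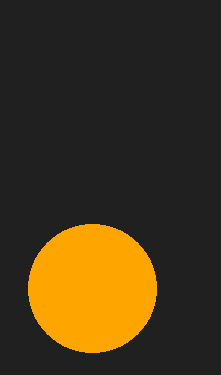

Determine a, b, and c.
a = 92
b = 288
c = 64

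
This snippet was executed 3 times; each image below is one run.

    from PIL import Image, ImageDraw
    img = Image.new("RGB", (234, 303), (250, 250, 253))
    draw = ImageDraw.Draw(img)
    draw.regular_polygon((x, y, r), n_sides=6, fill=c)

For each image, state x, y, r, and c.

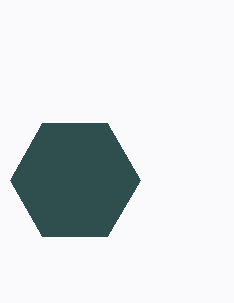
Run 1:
x = 75; y = 180; r = 65; c = 'darkslategray'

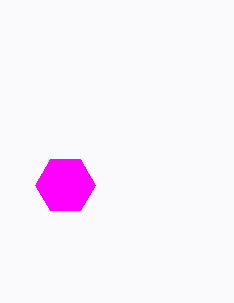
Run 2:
x = 65, y = 185, r = 30, c = 'magenta'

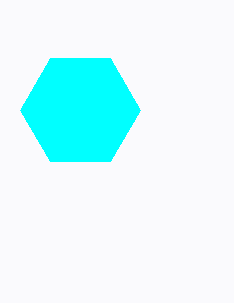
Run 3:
x = 80, y = 110, r = 60, c = 'cyan'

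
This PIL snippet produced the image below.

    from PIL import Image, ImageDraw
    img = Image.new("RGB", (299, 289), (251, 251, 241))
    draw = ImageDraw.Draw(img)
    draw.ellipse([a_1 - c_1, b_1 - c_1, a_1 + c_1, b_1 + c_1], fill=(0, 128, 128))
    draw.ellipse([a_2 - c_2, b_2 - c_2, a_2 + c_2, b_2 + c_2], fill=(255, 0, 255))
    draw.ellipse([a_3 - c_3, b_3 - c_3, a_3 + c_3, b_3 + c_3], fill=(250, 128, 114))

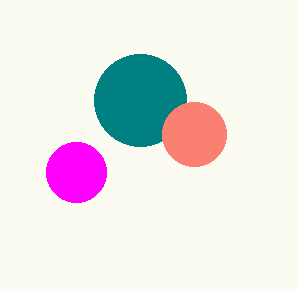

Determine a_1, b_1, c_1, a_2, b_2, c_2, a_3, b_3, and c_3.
a_1 = 140
b_1 = 100
c_1 = 46
a_2 = 76
b_2 = 172
c_2 = 30
a_3 = 194
b_3 = 134
c_3 = 32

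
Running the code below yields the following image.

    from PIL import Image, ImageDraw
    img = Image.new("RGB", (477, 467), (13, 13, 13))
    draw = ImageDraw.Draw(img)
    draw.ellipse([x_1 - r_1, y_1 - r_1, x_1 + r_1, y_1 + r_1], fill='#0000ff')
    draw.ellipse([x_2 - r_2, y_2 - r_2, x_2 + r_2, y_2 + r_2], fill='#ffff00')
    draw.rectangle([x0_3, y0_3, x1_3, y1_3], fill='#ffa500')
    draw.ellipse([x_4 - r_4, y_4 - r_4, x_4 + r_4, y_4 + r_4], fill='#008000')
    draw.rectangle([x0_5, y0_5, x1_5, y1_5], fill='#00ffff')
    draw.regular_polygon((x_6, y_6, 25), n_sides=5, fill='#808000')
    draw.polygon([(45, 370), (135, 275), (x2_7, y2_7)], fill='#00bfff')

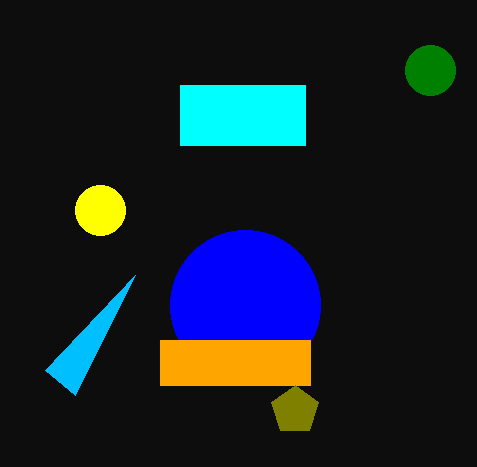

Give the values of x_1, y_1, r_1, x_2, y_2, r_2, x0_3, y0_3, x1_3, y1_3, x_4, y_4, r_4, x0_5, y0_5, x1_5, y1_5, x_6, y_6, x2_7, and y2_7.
x_1 = 245, y_1 = 305, r_1 = 75, x_2 = 100, y_2 = 210, r_2 = 25, x0_3 = 160, y0_3 = 340, x1_3 = 310, y1_3 = 385, x_4 = 430, y_4 = 70, r_4 = 25, x0_5 = 180, y0_5 = 85, x1_5 = 305, y1_5 = 145, x_6 = 295, y_6 = 410, x2_7 = 75, y2_7 = 395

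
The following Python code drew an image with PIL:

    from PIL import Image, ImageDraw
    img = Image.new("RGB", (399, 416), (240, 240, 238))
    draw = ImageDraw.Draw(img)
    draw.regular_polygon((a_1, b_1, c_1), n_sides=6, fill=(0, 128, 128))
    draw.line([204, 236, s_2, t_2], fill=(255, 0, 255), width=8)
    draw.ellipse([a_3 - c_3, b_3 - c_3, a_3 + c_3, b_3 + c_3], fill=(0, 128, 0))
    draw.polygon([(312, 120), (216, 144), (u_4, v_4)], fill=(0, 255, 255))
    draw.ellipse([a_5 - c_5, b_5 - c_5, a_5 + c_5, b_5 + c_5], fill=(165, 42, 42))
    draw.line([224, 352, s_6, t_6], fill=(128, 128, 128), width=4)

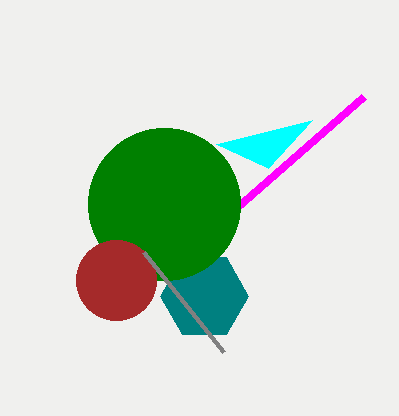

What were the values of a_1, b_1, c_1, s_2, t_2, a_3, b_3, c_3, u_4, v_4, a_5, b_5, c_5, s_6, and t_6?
a_1 = 204
b_1 = 296
c_1 = 44
s_2 = 364
t_2 = 96
a_3 = 164
b_3 = 204
c_3 = 76
u_4 = 268
v_4 = 168
a_5 = 116
b_5 = 280
c_5 = 40
s_6 = 144
t_6 = 252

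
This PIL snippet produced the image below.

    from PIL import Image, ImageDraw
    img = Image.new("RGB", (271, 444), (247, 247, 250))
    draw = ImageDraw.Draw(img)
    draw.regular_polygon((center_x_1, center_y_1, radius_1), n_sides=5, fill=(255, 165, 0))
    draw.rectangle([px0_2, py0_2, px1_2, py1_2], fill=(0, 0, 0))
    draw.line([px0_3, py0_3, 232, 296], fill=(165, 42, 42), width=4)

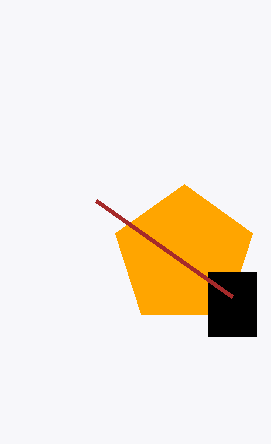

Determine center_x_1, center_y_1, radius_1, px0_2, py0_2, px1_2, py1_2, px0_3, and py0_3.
center_x_1 = 184
center_y_1 = 256
radius_1 = 72
px0_2 = 208
py0_2 = 272
px1_2 = 256
py1_2 = 336
px0_3 = 96
py0_3 = 200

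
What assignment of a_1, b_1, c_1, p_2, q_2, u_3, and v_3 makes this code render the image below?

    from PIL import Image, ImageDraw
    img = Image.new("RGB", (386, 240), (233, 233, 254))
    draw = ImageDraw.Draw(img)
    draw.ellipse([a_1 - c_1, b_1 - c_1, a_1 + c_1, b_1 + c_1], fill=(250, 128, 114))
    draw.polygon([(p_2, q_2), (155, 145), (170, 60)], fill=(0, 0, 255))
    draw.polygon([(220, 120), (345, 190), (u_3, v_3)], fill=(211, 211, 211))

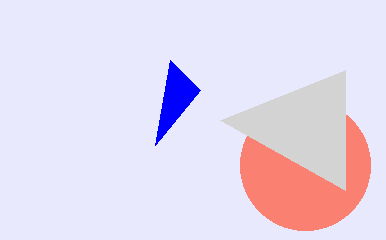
a_1 = 305, b_1 = 165, c_1 = 65, p_2 = 200, q_2 = 90, u_3 = 345, v_3 = 70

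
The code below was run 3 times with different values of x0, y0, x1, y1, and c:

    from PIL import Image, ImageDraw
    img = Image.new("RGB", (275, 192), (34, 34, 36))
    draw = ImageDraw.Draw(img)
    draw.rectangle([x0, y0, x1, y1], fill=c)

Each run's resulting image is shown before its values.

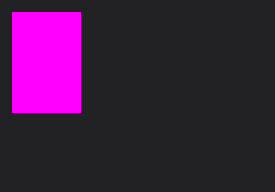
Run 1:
x0 = 12; y0 = 12; x1 = 80; y1 = 112; c = 'magenta'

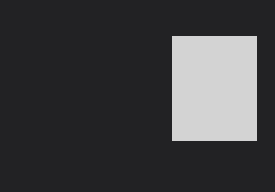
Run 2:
x0 = 172; y0 = 36; x1 = 256; y1 = 140; c = 'lightgray'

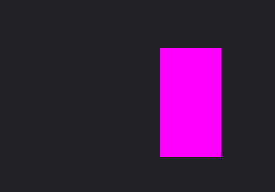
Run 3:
x0 = 160
y0 = 48
x1 = 220
y1 = 156
c = 'magenta'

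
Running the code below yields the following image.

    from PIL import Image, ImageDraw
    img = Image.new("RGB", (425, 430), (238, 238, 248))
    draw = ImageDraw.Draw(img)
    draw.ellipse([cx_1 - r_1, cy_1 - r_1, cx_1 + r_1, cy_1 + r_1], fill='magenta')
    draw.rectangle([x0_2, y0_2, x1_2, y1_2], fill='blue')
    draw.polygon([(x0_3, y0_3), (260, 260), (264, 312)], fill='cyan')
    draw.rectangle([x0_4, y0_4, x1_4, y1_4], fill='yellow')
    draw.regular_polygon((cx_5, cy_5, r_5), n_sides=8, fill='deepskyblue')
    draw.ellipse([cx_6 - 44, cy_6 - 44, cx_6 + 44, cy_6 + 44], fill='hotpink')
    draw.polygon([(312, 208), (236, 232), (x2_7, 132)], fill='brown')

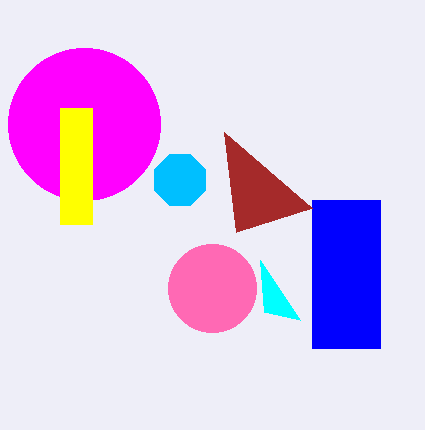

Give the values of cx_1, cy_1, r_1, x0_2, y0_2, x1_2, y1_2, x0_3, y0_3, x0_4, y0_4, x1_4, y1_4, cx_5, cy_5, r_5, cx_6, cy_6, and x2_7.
cx_1 = 84; cy_1 = 124; r_1 = 76; x0_2 = 312; y0_2 = 200; x1_2 = 380; y1_2 = 348; x0_3 = 300; y0_3 = 320; x0_4 = 60; y0_4 = 108; x1_4 = 92; y1_4 = 224; cx_5 = 180; cy_5 = 180; r_5 = 28; cx_6 = 212; cy_6 = 288; x2_7 = 224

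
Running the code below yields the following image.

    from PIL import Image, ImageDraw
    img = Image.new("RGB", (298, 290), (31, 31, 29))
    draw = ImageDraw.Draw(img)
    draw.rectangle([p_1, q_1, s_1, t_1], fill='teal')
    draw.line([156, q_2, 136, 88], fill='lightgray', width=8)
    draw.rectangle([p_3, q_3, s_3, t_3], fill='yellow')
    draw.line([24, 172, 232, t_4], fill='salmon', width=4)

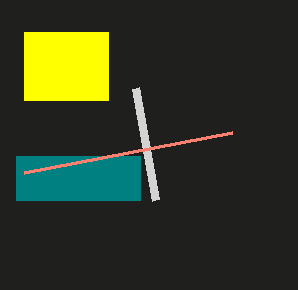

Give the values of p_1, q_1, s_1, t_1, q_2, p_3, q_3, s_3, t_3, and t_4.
p_1 = 16; q_1 = 156; s_1 = 140; t_1 = 200; q_2 = 200; p_3 = 24; q_3 = 32; s_3 = 108; t_3 = 100; t_4 = 132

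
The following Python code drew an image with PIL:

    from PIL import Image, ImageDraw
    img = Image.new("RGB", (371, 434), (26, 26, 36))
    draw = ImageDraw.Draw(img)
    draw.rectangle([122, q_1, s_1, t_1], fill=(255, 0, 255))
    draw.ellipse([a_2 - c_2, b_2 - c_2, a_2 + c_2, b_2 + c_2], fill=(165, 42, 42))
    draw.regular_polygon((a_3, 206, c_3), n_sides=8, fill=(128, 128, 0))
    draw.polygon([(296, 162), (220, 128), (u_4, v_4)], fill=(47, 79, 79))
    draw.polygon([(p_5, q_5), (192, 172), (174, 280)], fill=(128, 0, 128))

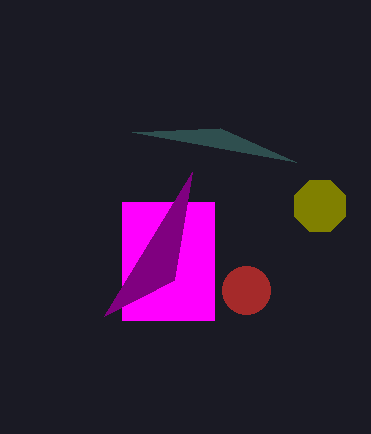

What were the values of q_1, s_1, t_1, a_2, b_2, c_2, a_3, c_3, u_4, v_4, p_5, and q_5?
q_1 = 202, s_1 = 214, t_1 = 320, a_2 = 246, b_2 = 290, c_2 = 24, a_3 = 320, c_3 = 28, u_4 = 132, v_4 = 132, p_5 = 104, q_5 = 316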